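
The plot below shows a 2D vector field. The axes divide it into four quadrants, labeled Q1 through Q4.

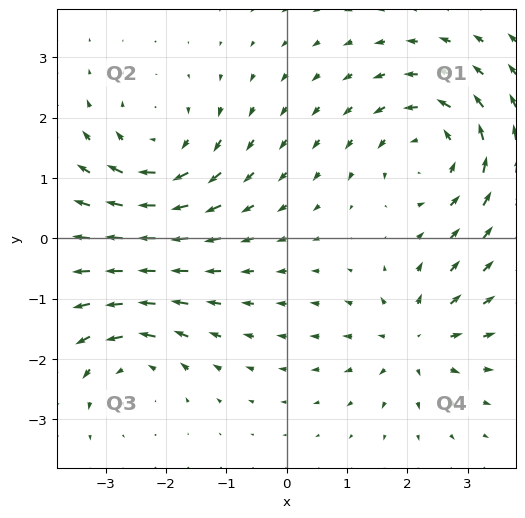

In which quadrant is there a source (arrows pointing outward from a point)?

The source sits at approximately (2.1, -1.7), which lies in quadrant Q4. The divergence there is about +5, positive as expected for a source.

Q4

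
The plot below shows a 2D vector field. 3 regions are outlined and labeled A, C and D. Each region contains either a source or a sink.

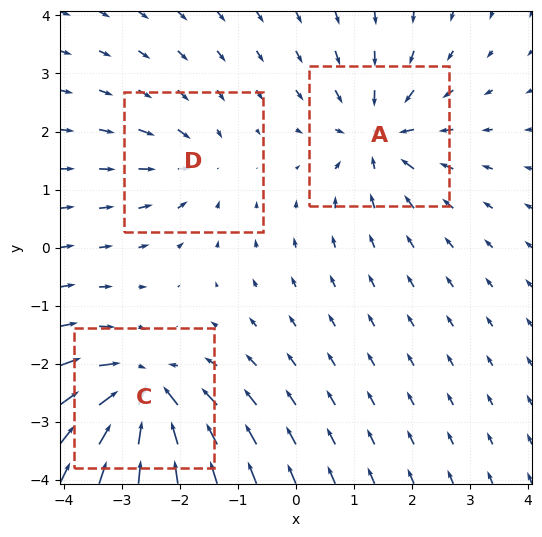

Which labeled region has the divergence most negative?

C

Divergence at each region's feature centre — A: about -4, C: about -5, D: about -2. Region C is most negative.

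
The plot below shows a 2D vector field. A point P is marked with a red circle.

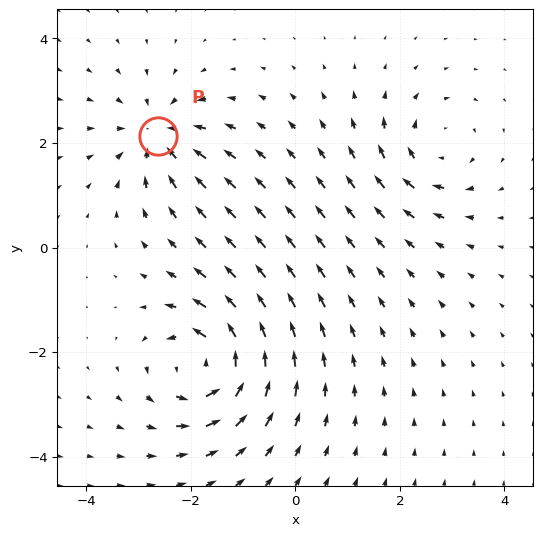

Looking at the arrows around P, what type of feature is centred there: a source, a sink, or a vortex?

At P (-2.6, 2.1) the arrows converge inward. Divergence about -4, curl ≈0 — negative divergence with near-zero curl is a sink.

sink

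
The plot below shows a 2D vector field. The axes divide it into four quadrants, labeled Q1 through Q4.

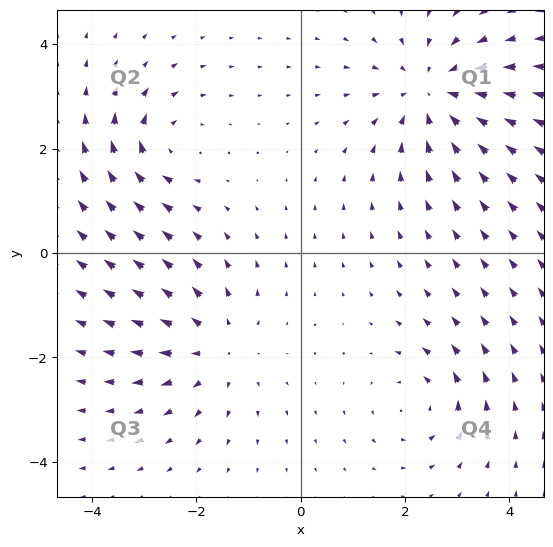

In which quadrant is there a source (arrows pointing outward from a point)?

The source sits at approximately (-1.6, -1.8), which lies in quadrant Q3. The divergence there is about +3, positive as expected for a source.

Q3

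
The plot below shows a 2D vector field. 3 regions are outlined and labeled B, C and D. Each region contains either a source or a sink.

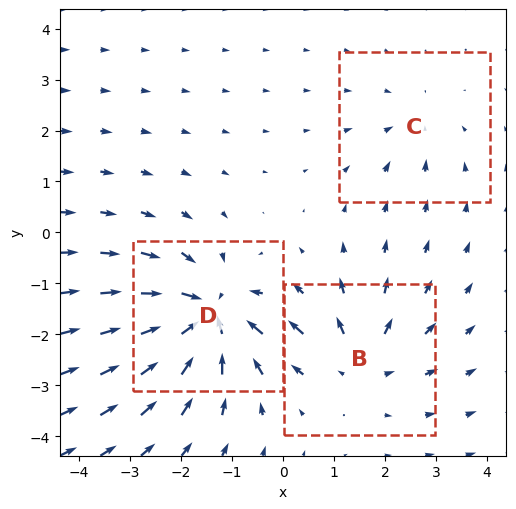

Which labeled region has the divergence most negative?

D

Divergence at each region's feature centre — B: about +3, C: about -2, D: about -5. Region D is most negative.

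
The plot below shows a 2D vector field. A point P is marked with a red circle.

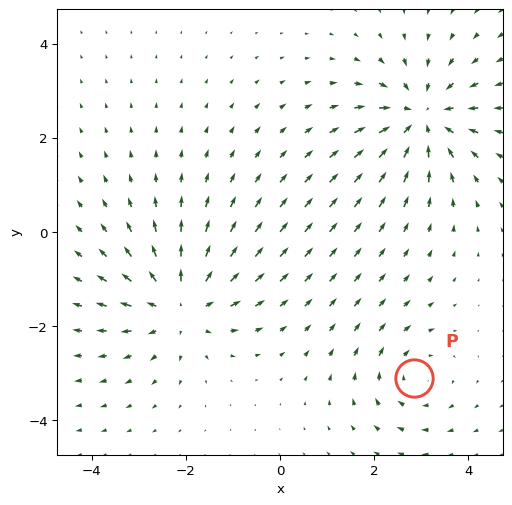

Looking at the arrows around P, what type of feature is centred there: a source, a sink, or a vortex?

vortex

At P (2.9, -3.1) the arrows circulate clockwise. Divergence ≈0, curl about -3 — near-zero divergence with nonzero curl is a vortex.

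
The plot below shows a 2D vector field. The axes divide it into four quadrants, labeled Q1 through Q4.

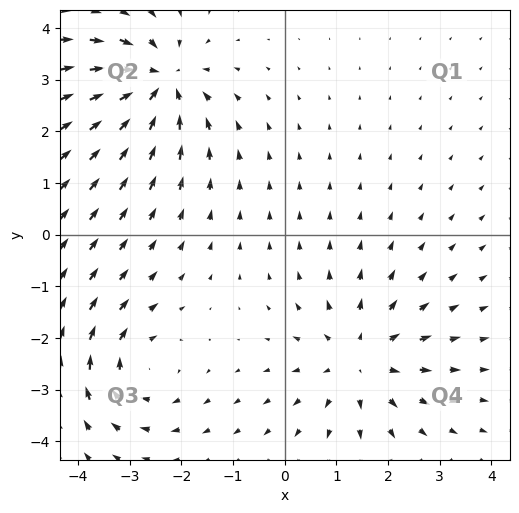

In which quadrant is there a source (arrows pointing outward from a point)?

Q4

The source sits at approximately (1.5, -2.4), which lies in quadrant Q4. The divergence there is about +3, positive as expected for a source.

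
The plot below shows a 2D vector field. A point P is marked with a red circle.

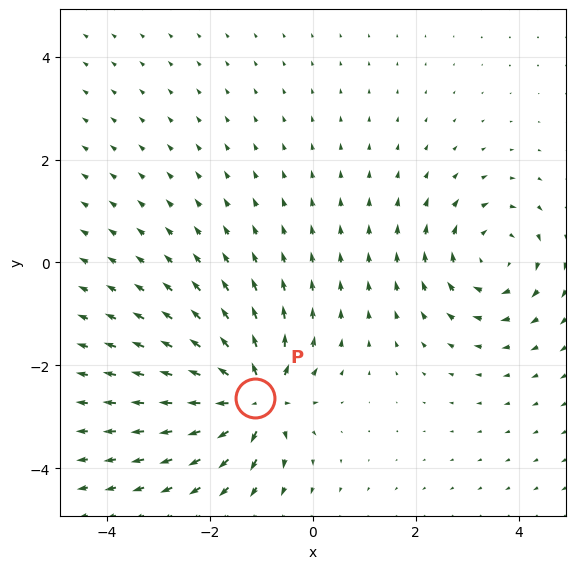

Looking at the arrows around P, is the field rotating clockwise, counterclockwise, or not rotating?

Near P at (-1.1, -2.6) the arrows show no circulation. The curl there is ≈0.

not rotating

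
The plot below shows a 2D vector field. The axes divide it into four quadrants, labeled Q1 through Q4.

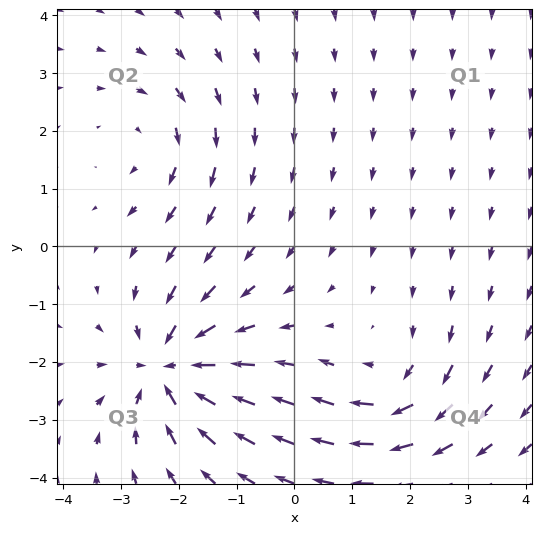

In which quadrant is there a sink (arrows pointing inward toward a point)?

Q3

The sink sits at approximately (-2.2, -2.1), which lies in quadrant Q3. The divergence there is about -6, negative as expected for a sink.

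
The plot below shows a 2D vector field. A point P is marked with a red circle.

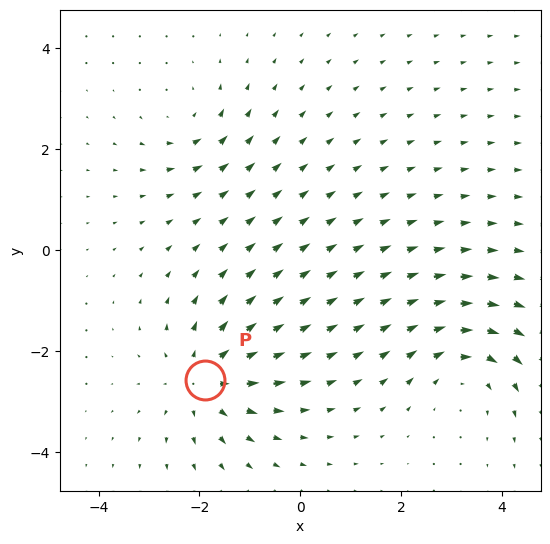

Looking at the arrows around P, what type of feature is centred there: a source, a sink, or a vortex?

At P (-1.9, -2.6) the arrows spread outward. Divergence about +5, curl ≈0 — positive divergence with near-zero curl is a source.

source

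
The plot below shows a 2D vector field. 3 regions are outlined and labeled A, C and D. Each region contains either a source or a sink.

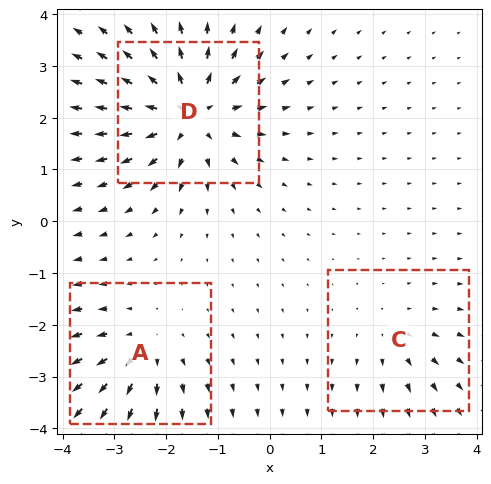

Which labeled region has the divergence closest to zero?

Divergence at each region's feature centre — A: about +3, C: about +2, D: about +6. Region C is closest to zero.

C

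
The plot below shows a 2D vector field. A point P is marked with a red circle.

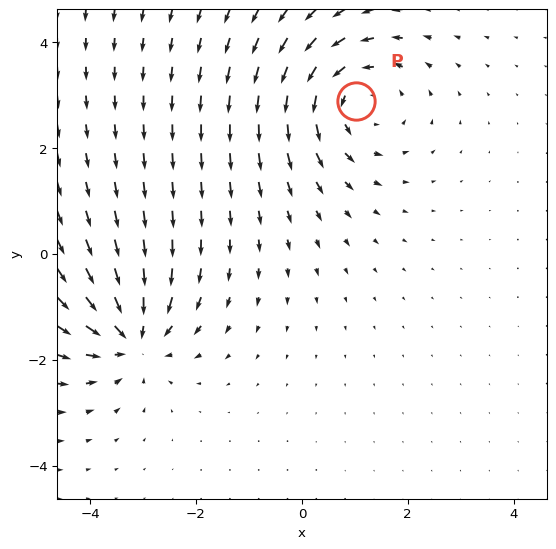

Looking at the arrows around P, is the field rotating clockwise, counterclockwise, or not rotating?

Near P at (1.0, 2.9) the arrows circulate counterclockwise. The curl (z-component) there is about +4; positive curl means counterclockwise rotation.

counterclockwise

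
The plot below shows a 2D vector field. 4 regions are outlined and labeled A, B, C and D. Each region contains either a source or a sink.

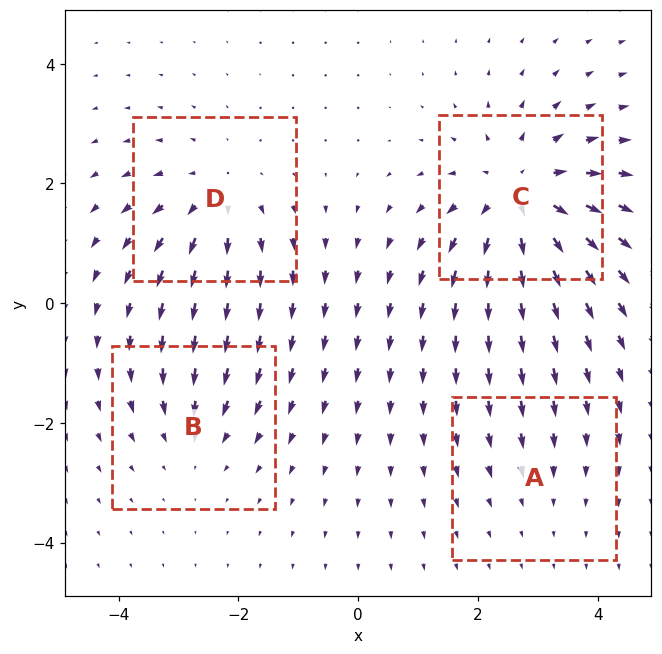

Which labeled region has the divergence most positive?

C

Divergence at each region's feature centre — A: about -2, B: about -3, C: about +7, D: about +4. Region C is most positive.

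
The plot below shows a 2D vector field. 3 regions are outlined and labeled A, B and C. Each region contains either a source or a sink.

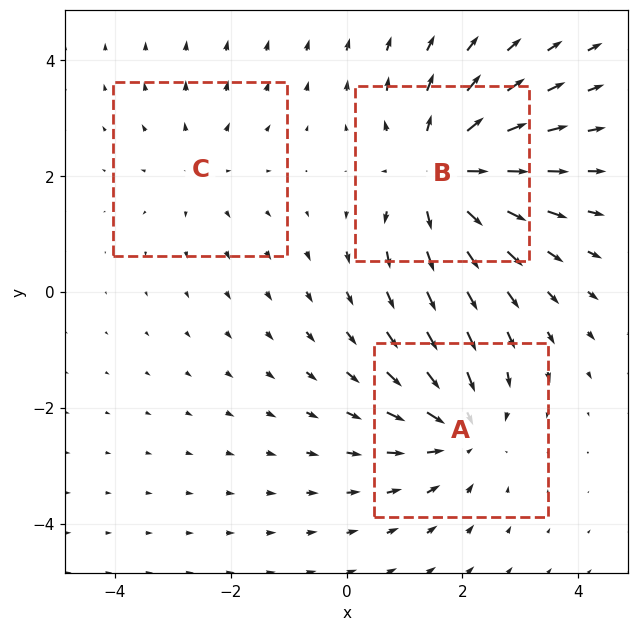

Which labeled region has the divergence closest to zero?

C

Divergence at each region's feature centre — A: about -3, B: about +4, C: about +2. Region C is closest to zero.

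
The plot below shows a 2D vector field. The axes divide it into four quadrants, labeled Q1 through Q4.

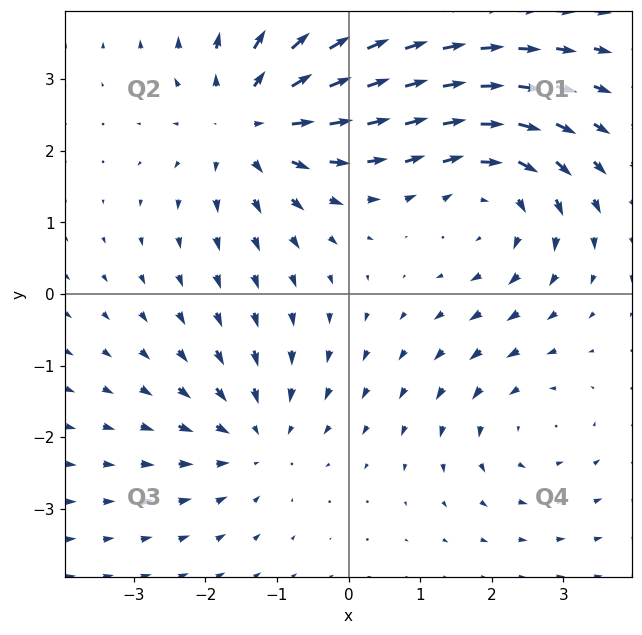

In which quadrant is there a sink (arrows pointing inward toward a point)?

The sink sits at approximately (-1.3, -2.0), which lies in quadrant Q3. The divergence there is about -3, negative as expected for a sink.

Q3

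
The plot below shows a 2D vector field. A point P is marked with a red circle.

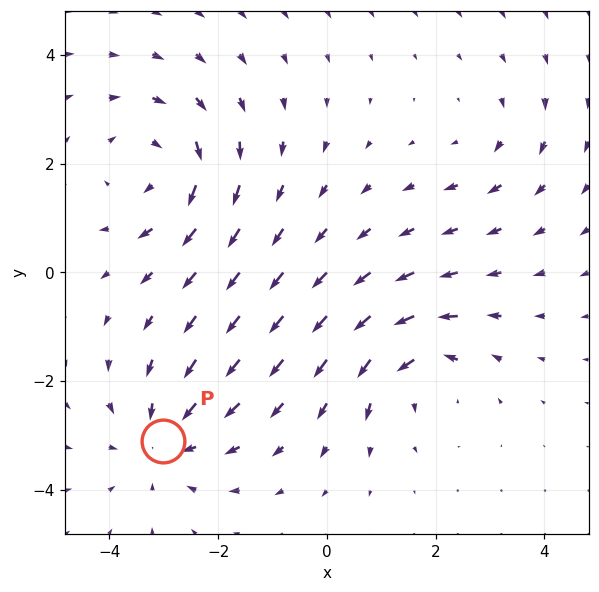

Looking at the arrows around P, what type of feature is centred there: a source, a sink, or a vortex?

sink

At P (-3.0, -3.1) the arrows converge inward. Divergence about -4, curl ≈0 — negative divergence with near-zero curl is a sink.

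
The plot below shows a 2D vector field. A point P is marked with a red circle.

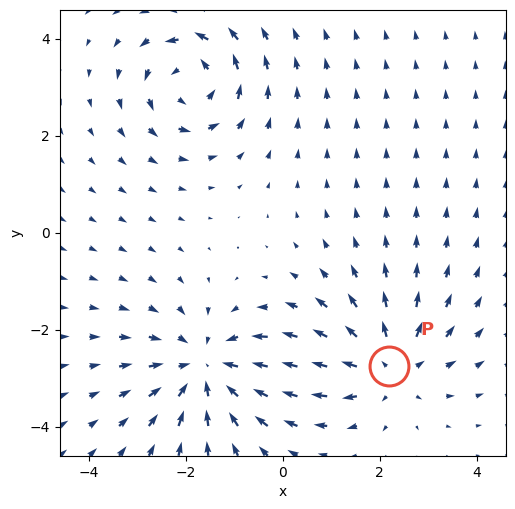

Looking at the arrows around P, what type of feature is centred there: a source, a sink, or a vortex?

At P (2.2, -2.8) the arrows spread outward. Divergence about +4, curl ≈0 — positive divergence with near-zero curl is a source.

source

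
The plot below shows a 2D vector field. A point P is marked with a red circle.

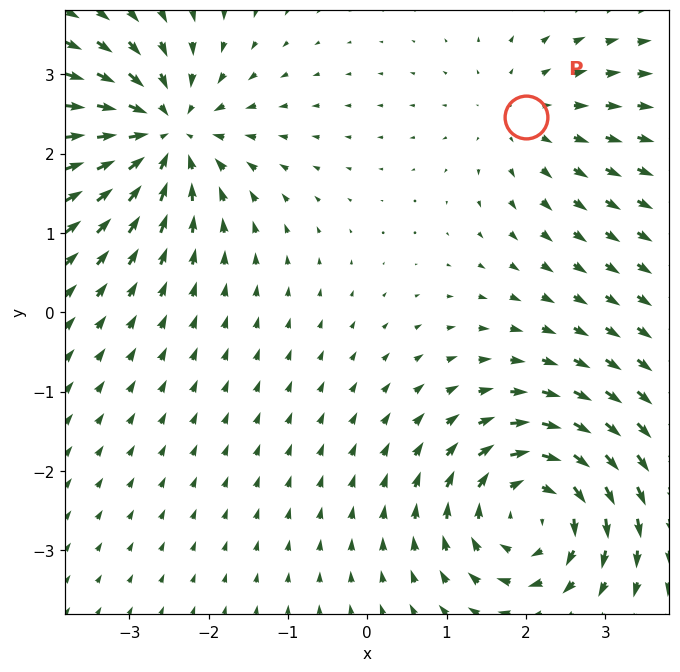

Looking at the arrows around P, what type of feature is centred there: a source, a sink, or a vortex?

At P (2.0, 2.5) the arrows spread outward. Divergence about +2, curl ≈0 — positive divergence with near-zero curl is a source.

source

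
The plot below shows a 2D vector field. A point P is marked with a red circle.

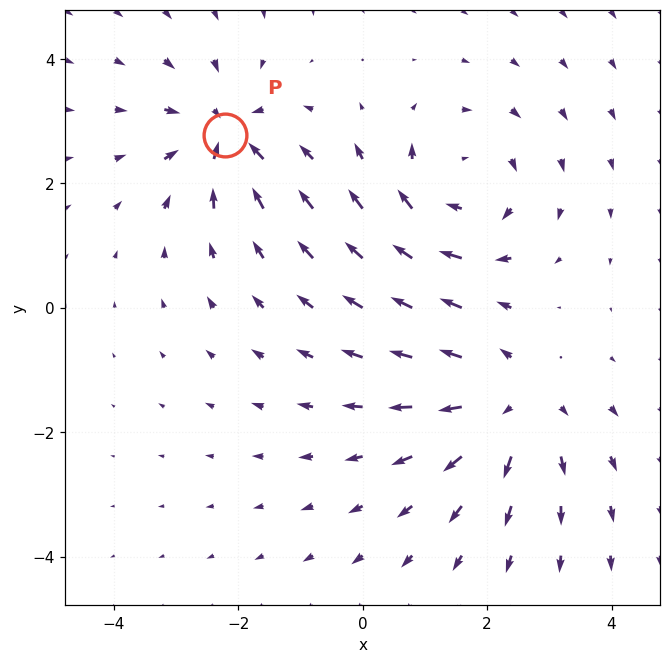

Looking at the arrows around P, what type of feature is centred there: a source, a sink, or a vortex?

At P (-2.2, 2.8) the arrows converge inward. Divergence about -6, curl ≈0 — negative divergence with near-zero curl is a sink.

sink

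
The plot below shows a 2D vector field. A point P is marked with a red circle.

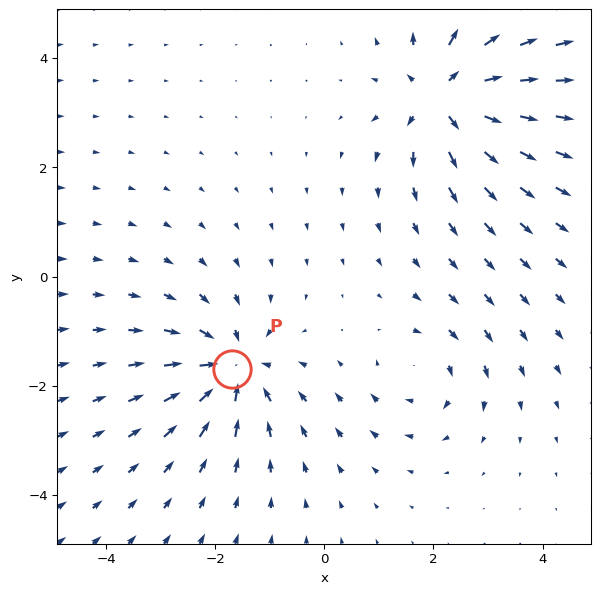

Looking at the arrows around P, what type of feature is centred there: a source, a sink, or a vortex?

sink

At P (-1.7, -1.7) the arrows converge inward. Divergence about -5, curl ≈0 — negative divergence with near-zero curl is a sink.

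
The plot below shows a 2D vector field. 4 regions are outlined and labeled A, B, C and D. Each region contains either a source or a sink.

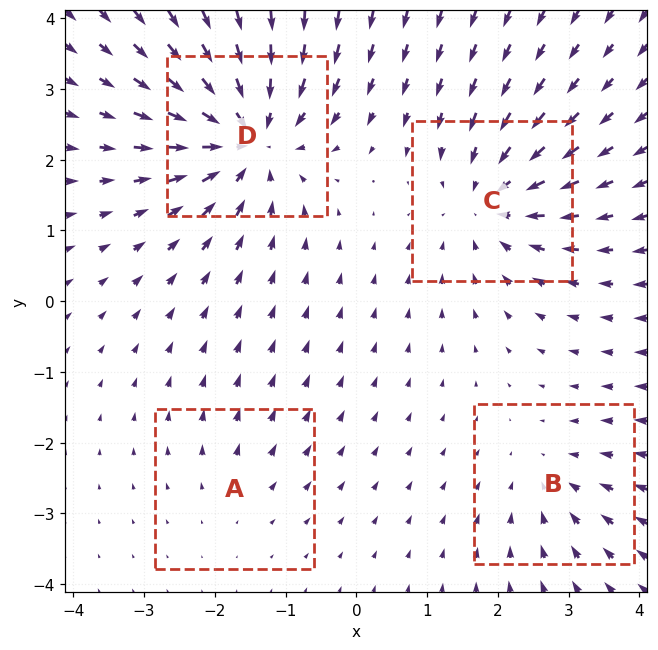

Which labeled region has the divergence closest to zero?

Divergence at each region's feature centre — A: about +2, B: about -3, C: about -6, D: about -8. Region A is closest to zero.

A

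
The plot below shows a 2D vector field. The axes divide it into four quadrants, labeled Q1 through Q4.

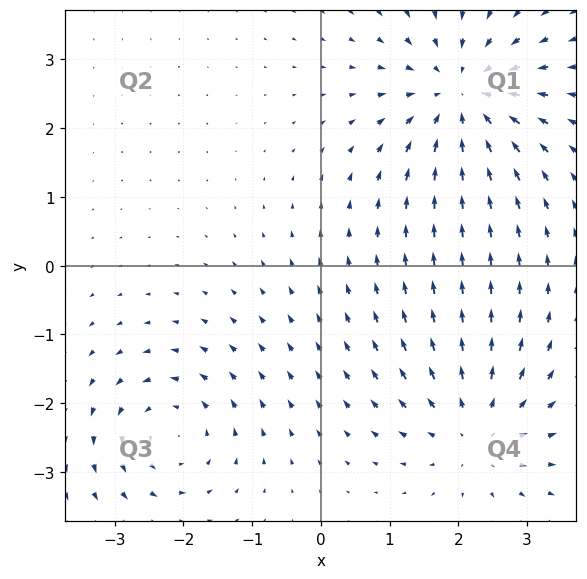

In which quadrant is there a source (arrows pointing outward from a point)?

The source sits at approximately (2.3, -2.4), which lies in quadrant Q4. The divergence there is about +4, positive as expected for a source.

Q4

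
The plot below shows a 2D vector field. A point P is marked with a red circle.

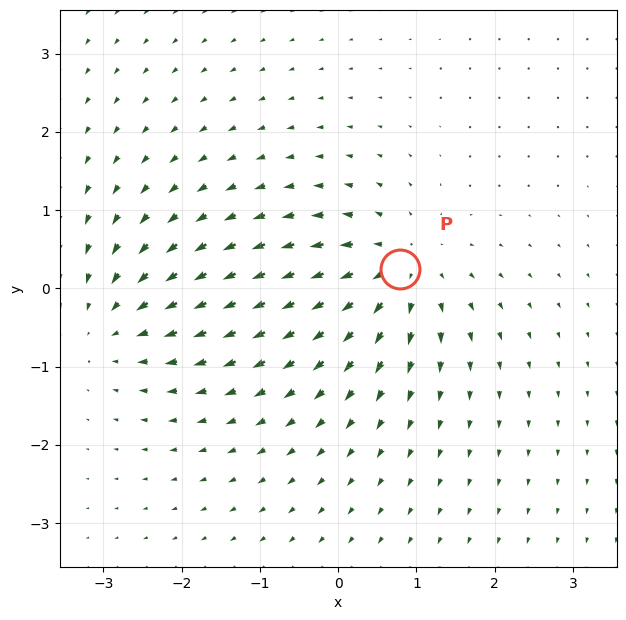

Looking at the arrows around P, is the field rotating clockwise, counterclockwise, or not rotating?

Near P at (0.8, 0.2) the arrows show no circulation. The curl there is ≈0.

not rotating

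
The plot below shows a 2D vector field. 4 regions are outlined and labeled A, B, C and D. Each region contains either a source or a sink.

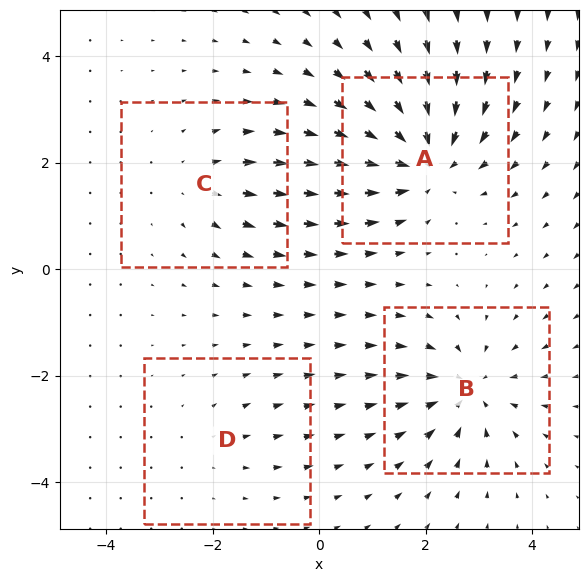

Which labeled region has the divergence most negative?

A

Divergence at each region's feature centre — A: about -7, B: about -5, C: about +3, D: about +2. Region A is most negative.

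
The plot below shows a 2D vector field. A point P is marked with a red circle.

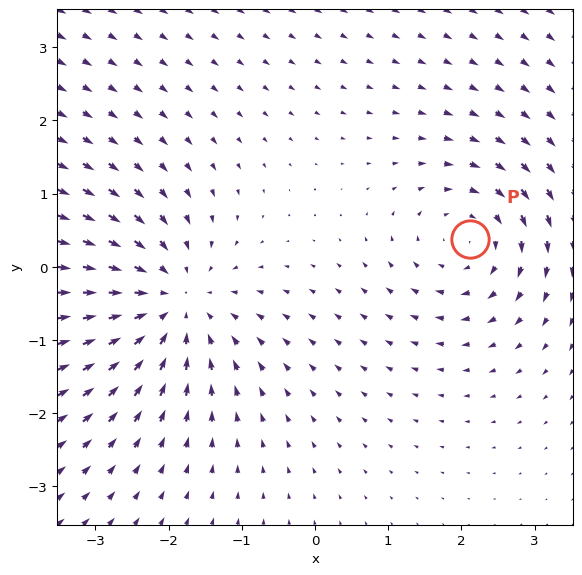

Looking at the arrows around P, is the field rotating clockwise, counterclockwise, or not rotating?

clockwise

Near P at (2.1, 0.4) the arrows circulate clockwise. The curl (z-component) there is about -4; negative curl means clockwise rotation.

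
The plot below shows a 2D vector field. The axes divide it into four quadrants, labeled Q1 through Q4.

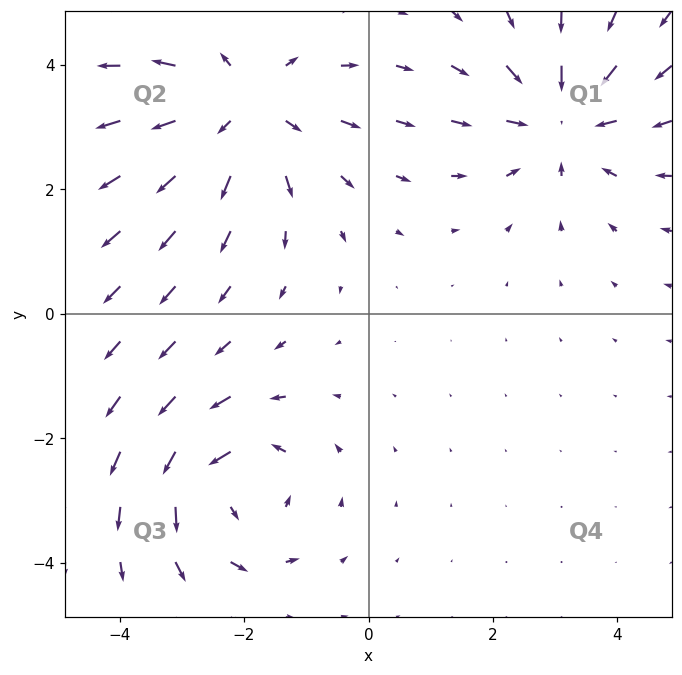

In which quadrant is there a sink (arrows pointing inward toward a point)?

Q1

The sink sits at approximately (3.1, 3.1), which lies in quadrant Q1. The divergence there is about -3, negative as expected for a sink.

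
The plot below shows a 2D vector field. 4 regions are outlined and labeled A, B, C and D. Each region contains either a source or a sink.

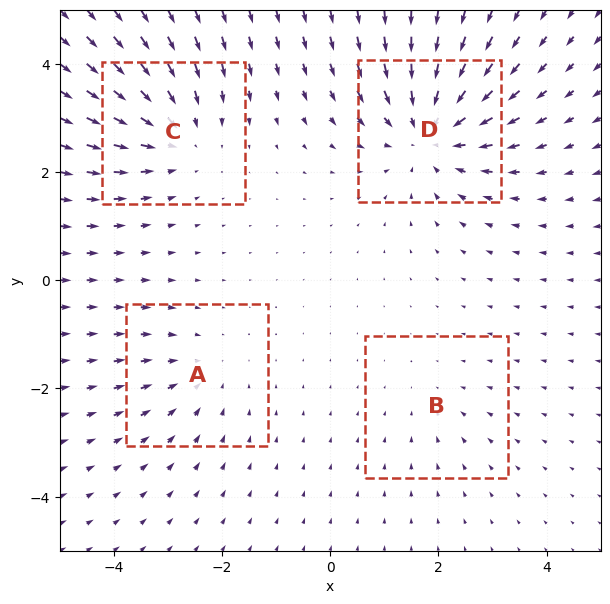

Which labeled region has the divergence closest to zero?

B

Divergence at each region's feature centre — A: about -3, B: about -2, C: about -4, D: about -6. Region B is closest to zero.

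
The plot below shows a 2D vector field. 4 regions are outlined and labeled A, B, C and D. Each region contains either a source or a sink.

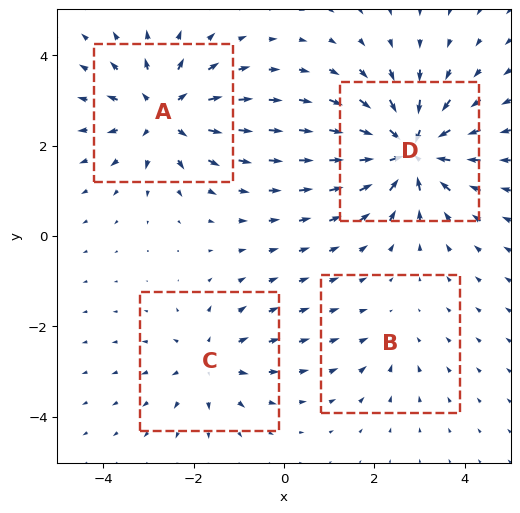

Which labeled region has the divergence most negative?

D

Divergence at each region's feature centre — A: about +6, B: about -2, C: about +4, D: about -7. Region D is most negative.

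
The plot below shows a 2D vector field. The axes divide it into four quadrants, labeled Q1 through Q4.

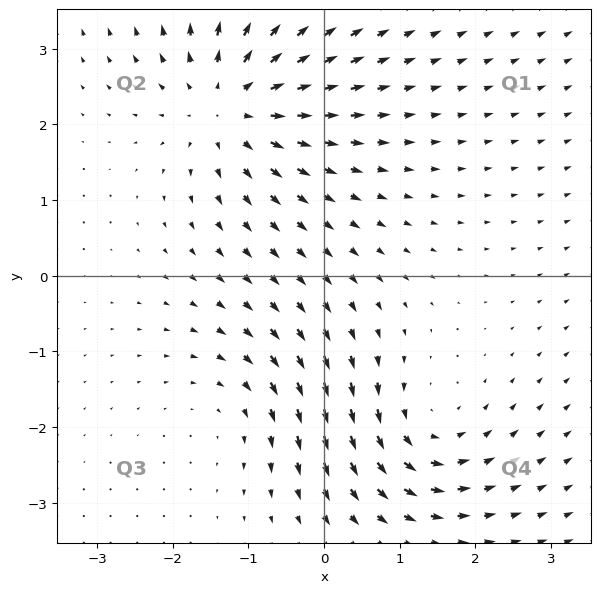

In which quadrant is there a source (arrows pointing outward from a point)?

Q2

The source sits at approximately (-1.2, 2.3), which lies in quadrant Q2. The divergence there is about +5, positive as expected for a source.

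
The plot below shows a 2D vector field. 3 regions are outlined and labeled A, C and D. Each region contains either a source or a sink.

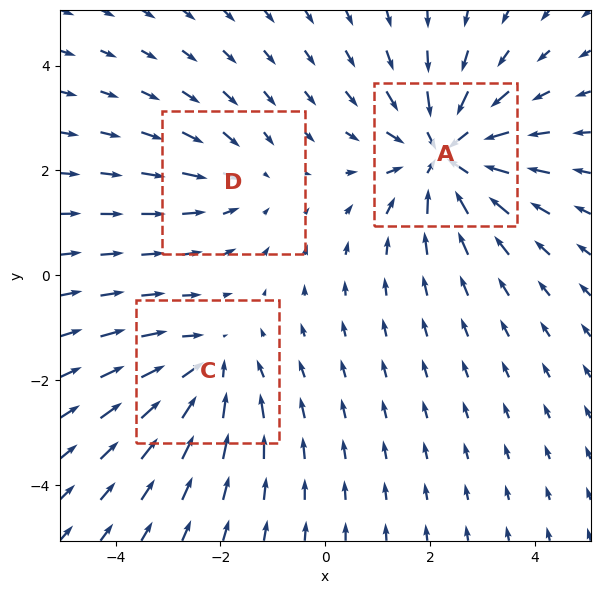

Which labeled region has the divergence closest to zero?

Divergence at each region's feature centre — A: about -4, C: about -3, D: about -2. Region D is closest to zero.

D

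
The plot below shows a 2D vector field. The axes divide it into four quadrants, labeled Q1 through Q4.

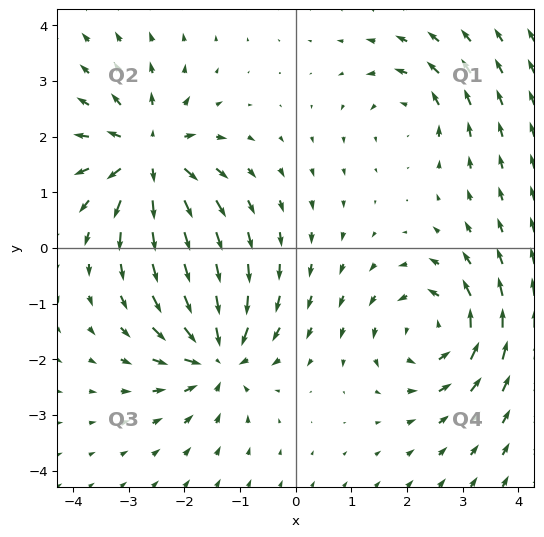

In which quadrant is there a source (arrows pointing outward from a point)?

The source sits at approximately (-2.6, 1.7), which lies in quadrant Q2. The divergence there is about +6, positive as expected for a source.

Q2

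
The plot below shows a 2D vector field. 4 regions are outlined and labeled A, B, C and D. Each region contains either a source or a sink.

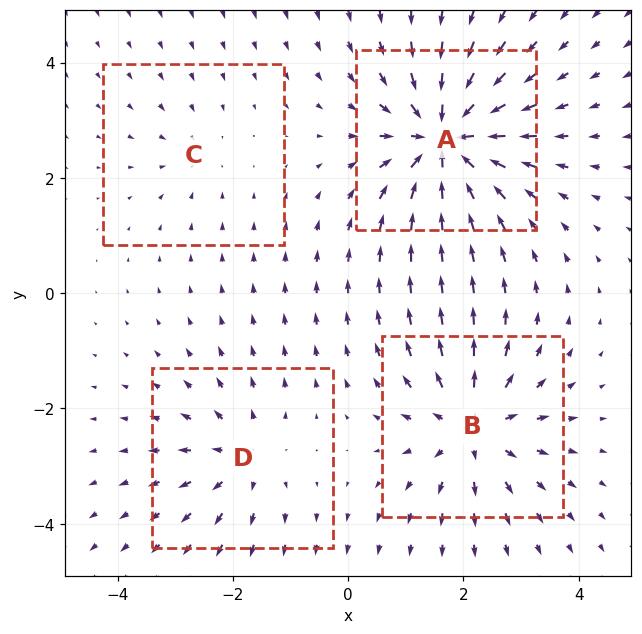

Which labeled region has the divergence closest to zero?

Divergence at each region's feature centre — A: about -8, B: about +6, C: about -2, D: about +4. Region C is closest to zero.

C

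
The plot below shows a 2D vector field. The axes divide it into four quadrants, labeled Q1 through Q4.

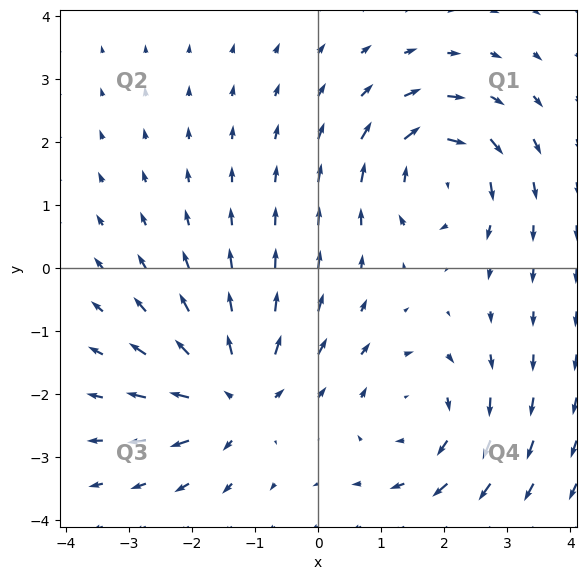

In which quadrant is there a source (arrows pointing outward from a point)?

The source sits at approximately (-1.3, -2.0), which lies in quadrant Q3. The divergence there is about +6, positive as expected for a source.

Q3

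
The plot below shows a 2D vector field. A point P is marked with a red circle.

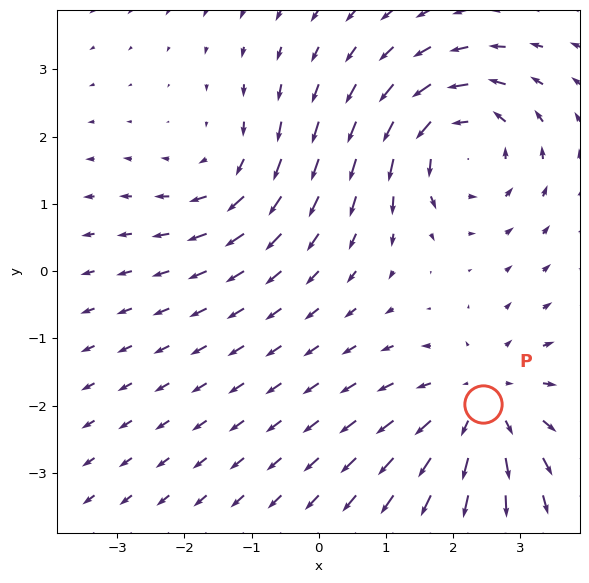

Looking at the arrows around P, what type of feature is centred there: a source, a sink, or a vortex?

source

At P (2.4, -2.0) the arrows spread outward. Divergence about +3, curl ≈0 — positive divergence with near-zero curl is a source.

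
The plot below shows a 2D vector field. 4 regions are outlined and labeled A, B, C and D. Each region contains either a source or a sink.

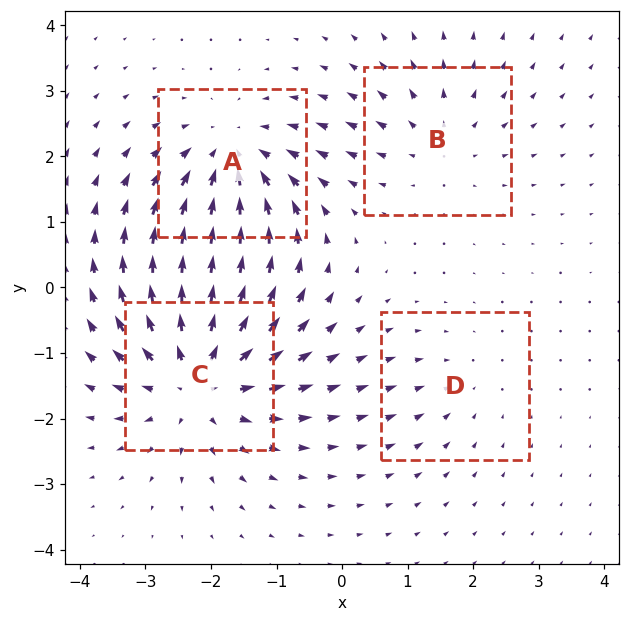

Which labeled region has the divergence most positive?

C

Divergence at each region's feature centre — A: about -5, B: about +3, C: about +6, D: about -2. Region C is most positive.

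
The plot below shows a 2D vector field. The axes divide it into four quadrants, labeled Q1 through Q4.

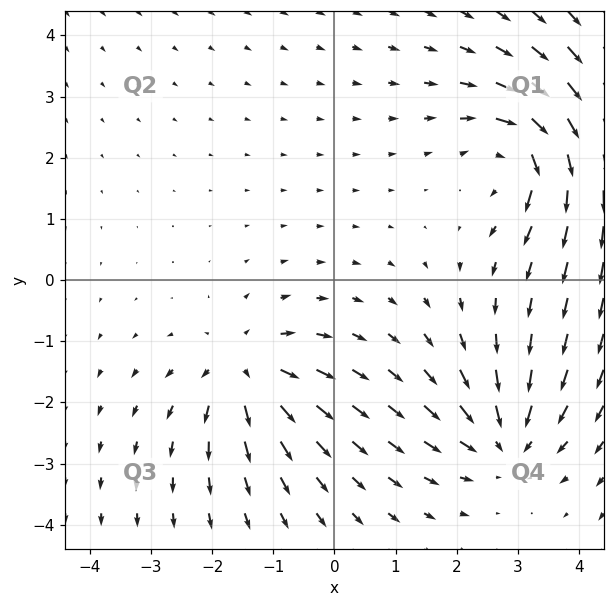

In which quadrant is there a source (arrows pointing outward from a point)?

The source sits at approximately (-1.5, -1.5), which lies in quadrant Q3. The divergence there is about +3, positive as expected for a source.

Q3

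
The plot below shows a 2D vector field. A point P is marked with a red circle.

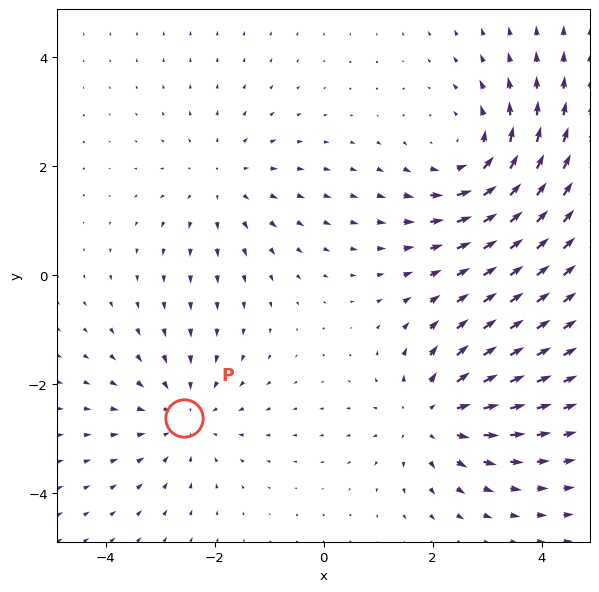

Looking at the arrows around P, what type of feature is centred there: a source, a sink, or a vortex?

sink

At P (-2.6, -2.6) the arrows converge inward. Divergence about -3, curl ≈0 — negative divergence with near-zero curl is a sink.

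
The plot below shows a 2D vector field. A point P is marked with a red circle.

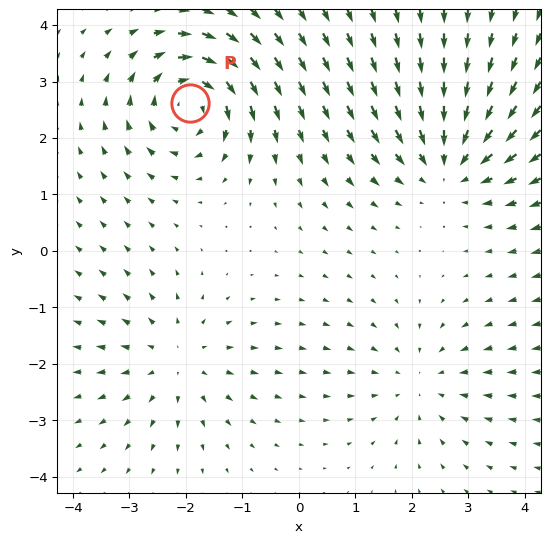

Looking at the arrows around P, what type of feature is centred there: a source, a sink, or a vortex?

vortex

At P (-1.9, 2.6) the arrows circulate clockwise. Divergence ≈0, curl about -6 — near-zero divergence with nonzero curl is a vortex.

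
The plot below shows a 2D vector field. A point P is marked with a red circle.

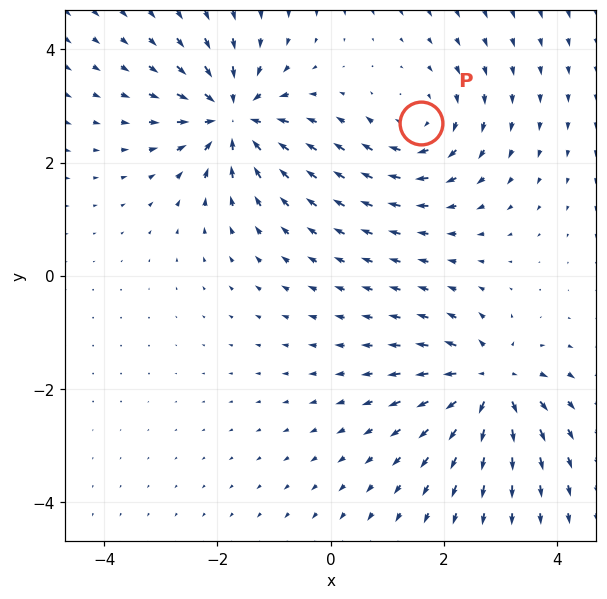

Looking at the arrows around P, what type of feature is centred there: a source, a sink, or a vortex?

vortex

At P (1.6, 2.7) the arrows circulate clockwise. Divergence ≈0, curl about -3 — near-zero divergence with nonzero curl is a vortex.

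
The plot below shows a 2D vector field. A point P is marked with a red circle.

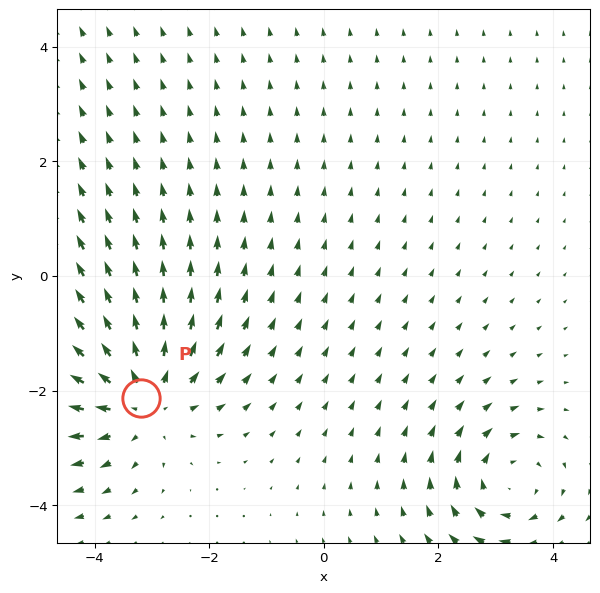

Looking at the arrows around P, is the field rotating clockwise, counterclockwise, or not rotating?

Near P at (-3.2, -2.1) the arrows show no circulation. The curl there is ≈0.

not rotating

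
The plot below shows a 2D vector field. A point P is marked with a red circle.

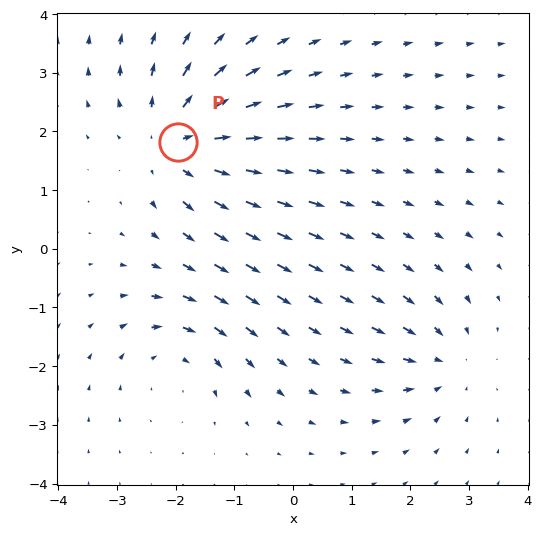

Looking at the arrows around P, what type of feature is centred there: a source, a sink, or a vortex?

At P (-2.0, 1.8) the arrows spread outward. Divergence about +5, curl ≈0 — positive divergence with near-zero curl is a source.

source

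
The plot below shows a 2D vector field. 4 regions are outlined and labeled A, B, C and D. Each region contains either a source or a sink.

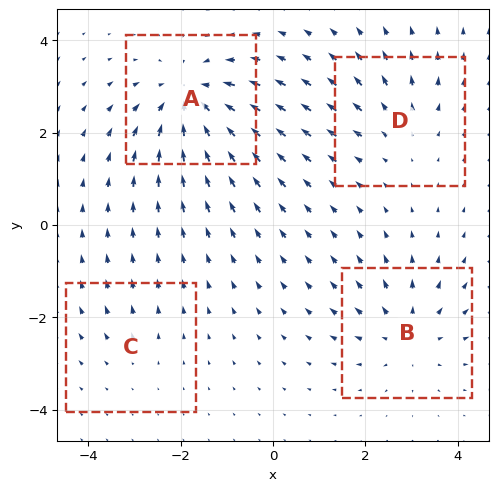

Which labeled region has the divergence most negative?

A

Divergence at each region's feature centre — A: about -6, B: about +4, C: about +2, D: about +3. Region A is most negative.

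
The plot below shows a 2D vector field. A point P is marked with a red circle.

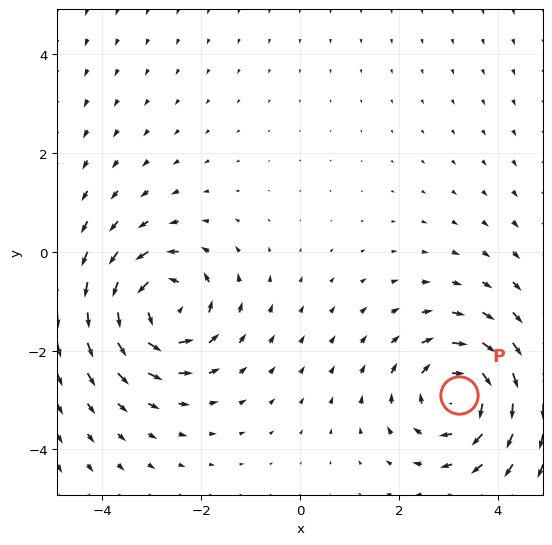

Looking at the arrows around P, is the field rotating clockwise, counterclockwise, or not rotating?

clockwise

Near P at (3.2, -2.9) the arrows circulate clockwise. The curl (z-component) there is about -3; negative curl means clockwise rotation.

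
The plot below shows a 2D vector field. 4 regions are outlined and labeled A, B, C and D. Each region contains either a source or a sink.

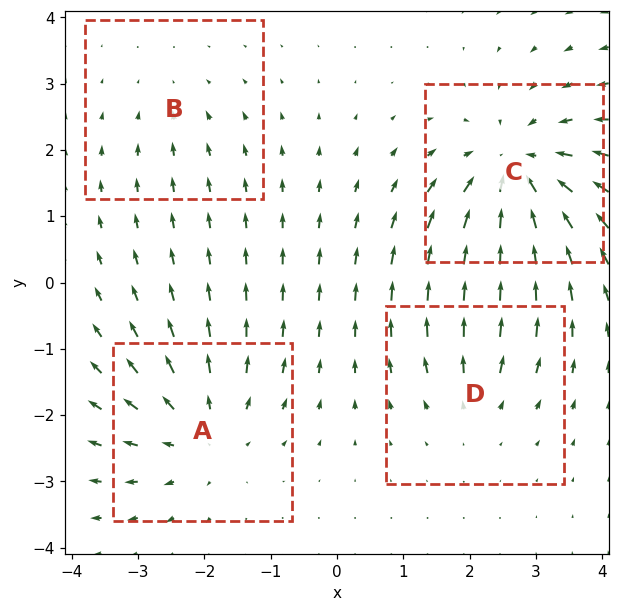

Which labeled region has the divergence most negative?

C

Divergence at each region's feature centre — A: about +4, B: about -2, C: about -6, D: about +3. Region C is most negative.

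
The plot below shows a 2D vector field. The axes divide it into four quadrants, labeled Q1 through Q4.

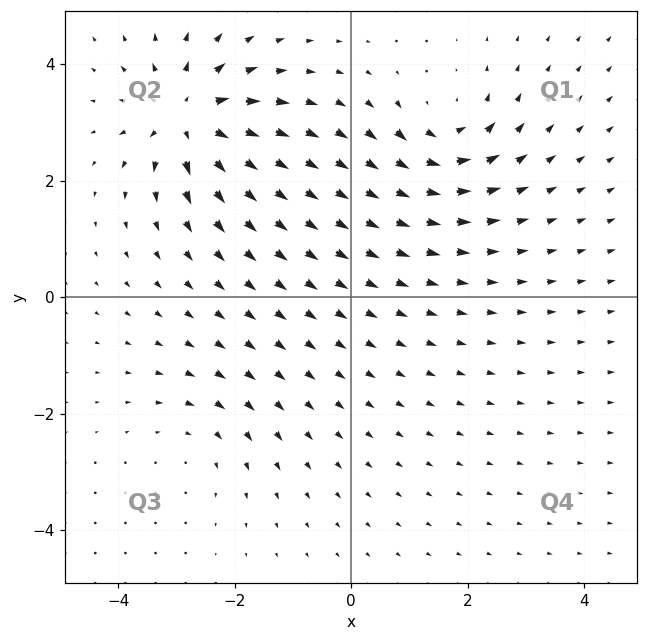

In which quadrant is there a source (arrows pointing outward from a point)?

The source sits at approximately (-2.8, 3.1), which lies in quadrant Q2. The divergence there is about +6, positive as expected for a source.

Q2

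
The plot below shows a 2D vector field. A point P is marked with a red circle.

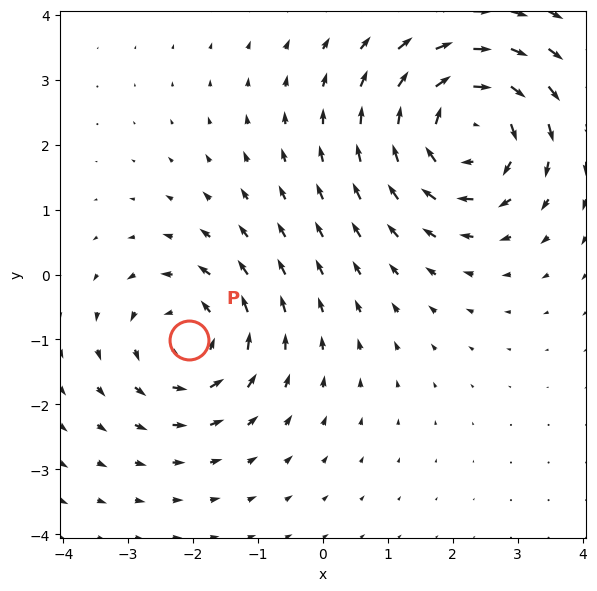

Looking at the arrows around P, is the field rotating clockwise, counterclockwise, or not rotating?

Near P at (-2.1, -1.0) the arrows circulate counterclockwise. The curl (z-component) there is about +4; positive curl means counterclockwise rotation.

counterclockwise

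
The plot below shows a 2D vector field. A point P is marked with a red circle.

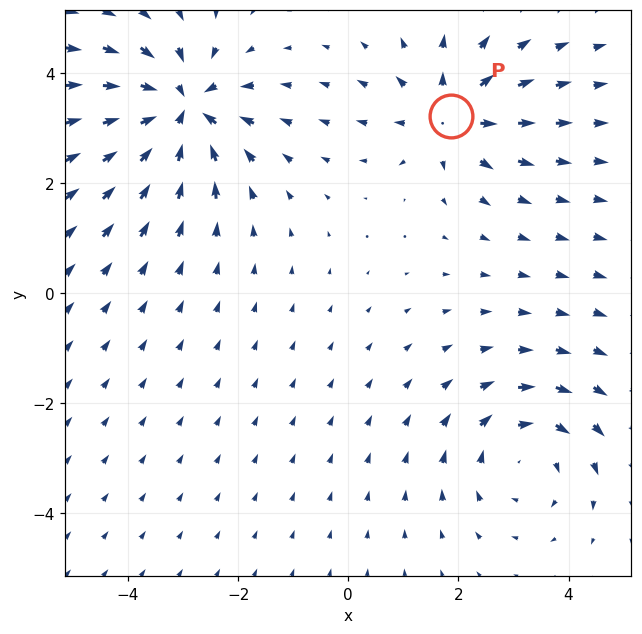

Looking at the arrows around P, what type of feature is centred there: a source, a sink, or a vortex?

source

At P (1.9, 3.2) the arrows spread outward. Divergence about +3, curl ≈0 — positive divergence with near-zero curl is a source.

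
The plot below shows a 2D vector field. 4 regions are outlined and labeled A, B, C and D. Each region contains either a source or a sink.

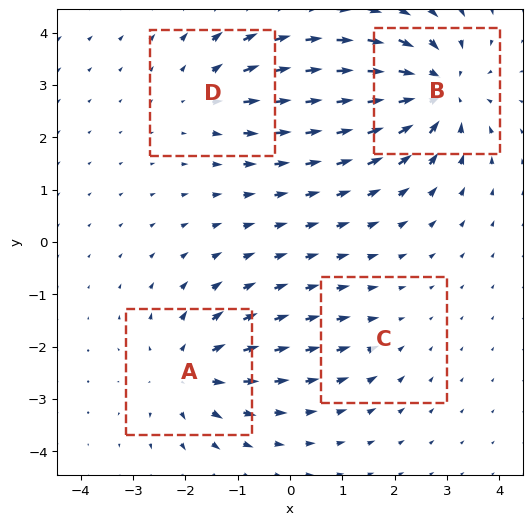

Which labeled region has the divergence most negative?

B

Divergence at each region's feature centre — A: about +5, B: about -7, C: about -2, D: about +4. Region B is most negative.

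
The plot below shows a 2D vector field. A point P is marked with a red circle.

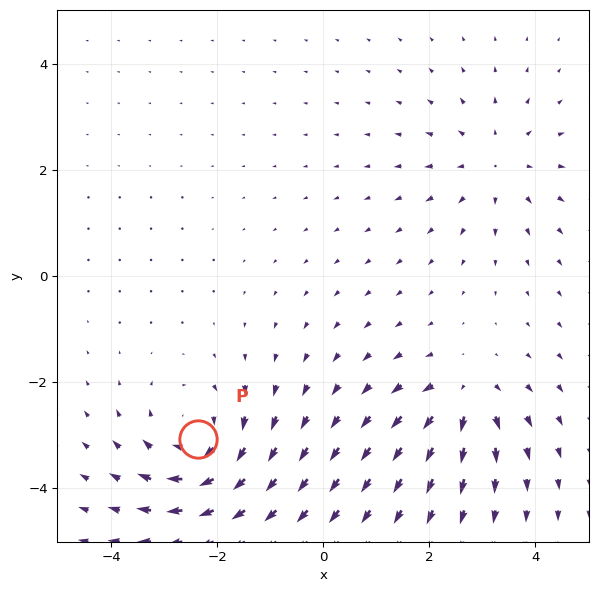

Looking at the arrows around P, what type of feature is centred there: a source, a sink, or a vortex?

vortex

At P (-2.4, -3.1) the arrows circulate clockwise. Divergence ≈0, curl about -5 — near-zero divergence with nonzero curl is a vortex.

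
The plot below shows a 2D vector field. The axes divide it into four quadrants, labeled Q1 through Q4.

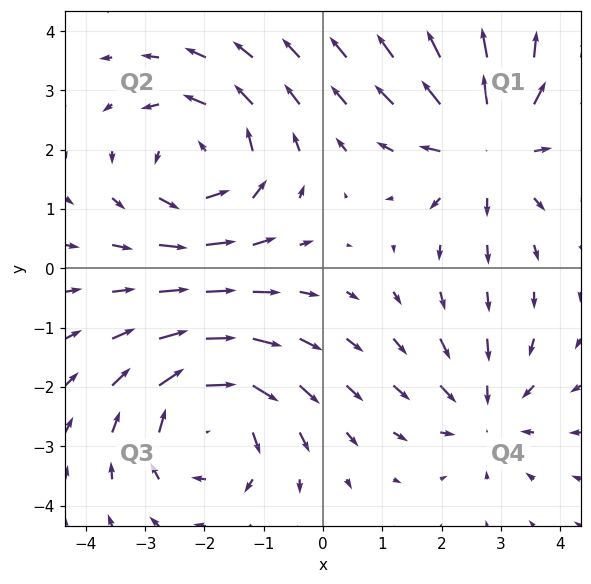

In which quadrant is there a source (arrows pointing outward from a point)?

The source sits at approximately (2.8, 2.1), which lies in quadrant Q1. The divergence there is about +4, positive as expected for a source.

Q1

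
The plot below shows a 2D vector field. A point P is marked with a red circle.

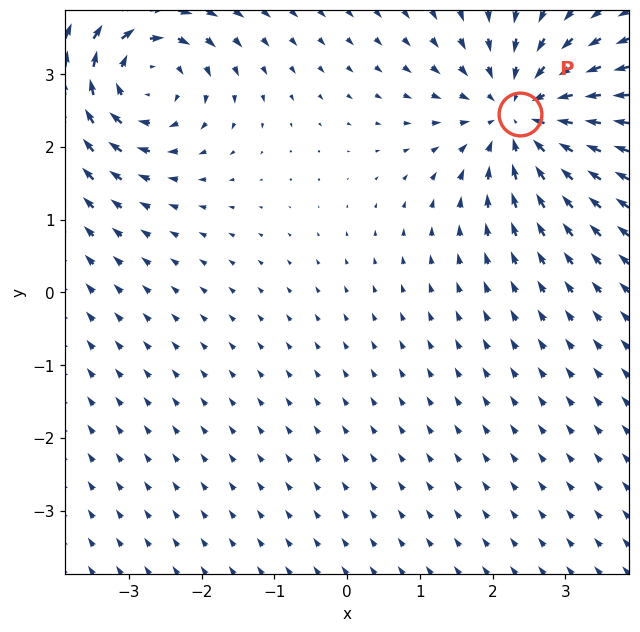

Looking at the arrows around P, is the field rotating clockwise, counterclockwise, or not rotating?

Near P at (2.4, 2.5) the arrows show no circulation. The curl there is ≈0.

not rotating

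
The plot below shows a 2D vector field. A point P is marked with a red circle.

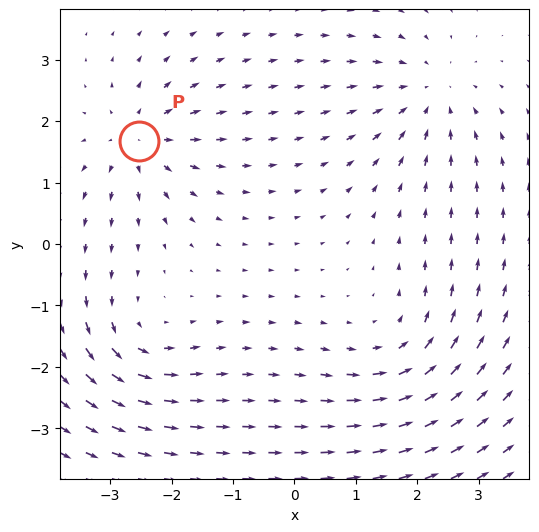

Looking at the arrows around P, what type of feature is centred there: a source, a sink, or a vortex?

At P (-2.5, 1.7) the arrows spread outward. Divergence about +5, curl ≈0 — positive divergence with near-zero curl is a source.

source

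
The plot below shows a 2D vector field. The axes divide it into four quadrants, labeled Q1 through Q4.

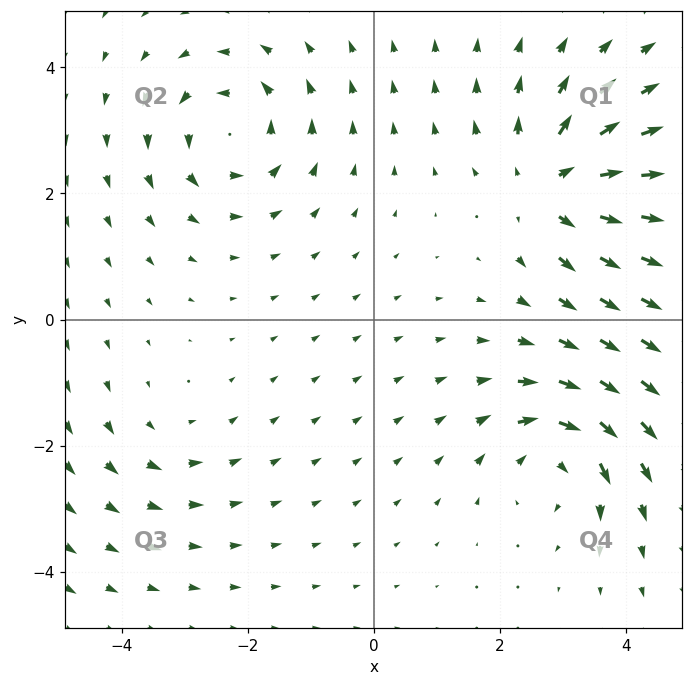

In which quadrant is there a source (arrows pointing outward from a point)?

Q1

The source sits at approximately (2.8, 2.1), which lies in quadrant Q1. The divergence there is about +5, positive as expected for a source.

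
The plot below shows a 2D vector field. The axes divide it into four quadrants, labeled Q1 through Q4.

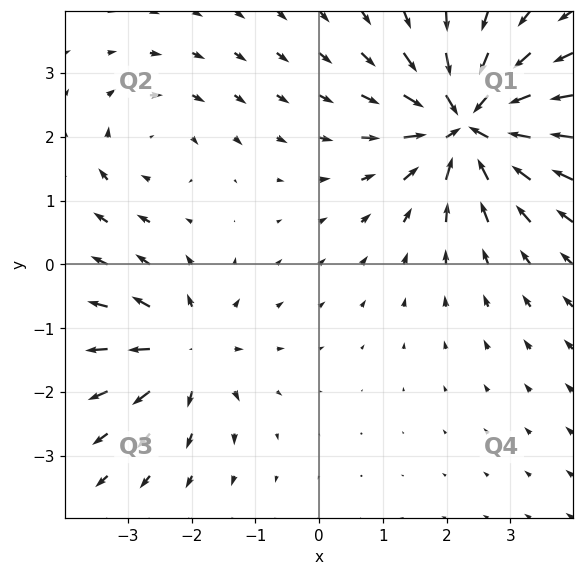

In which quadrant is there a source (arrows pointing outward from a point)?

Q3

The source sits at approximately (-2.1, -1.4), which lies in quadrant Q3. The divergence there is about +4, positive as expected for a source.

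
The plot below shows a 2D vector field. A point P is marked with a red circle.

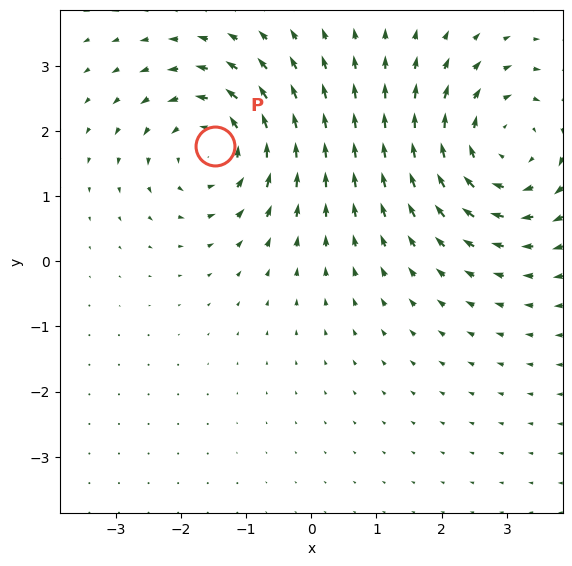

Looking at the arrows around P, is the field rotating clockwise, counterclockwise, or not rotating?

Near P at (-1.5, 1.8) the arrows circulate counterclockwise. The curl (z-component) there is about +4; positive curl means counterclockwise rotation.

counterclockwise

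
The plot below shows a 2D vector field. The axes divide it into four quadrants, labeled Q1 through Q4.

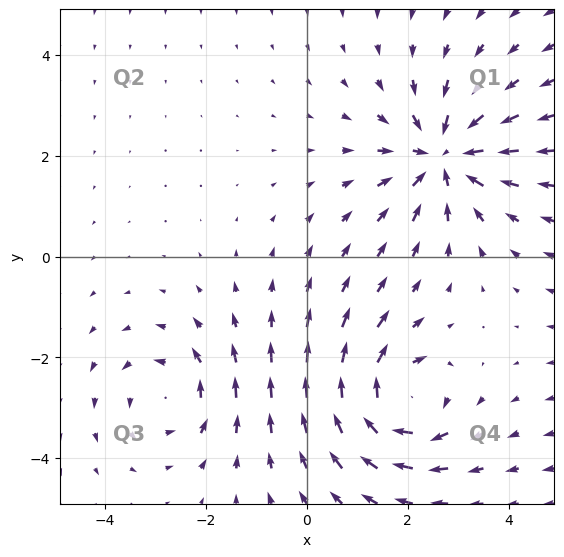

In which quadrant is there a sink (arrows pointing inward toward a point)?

The sink sits at approximately (2.7, 2.0), which lies in quadrant Q1. The divergence there is about -5, negative as expected for a sink.

Q1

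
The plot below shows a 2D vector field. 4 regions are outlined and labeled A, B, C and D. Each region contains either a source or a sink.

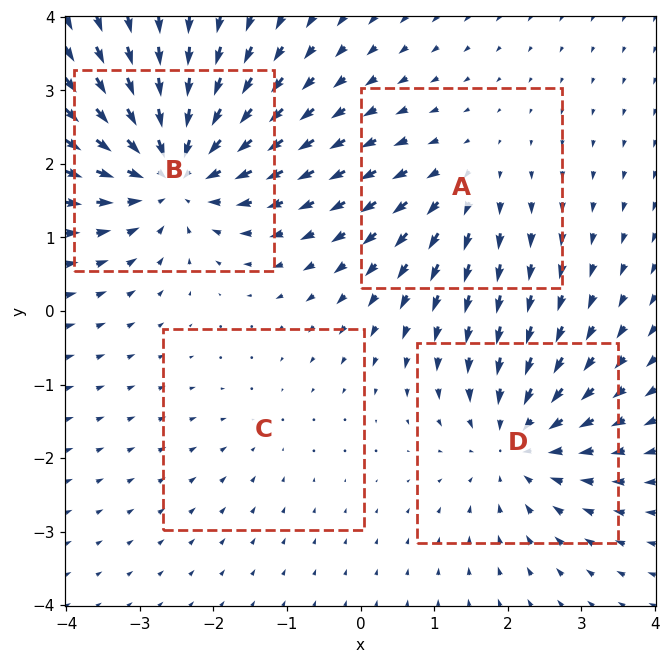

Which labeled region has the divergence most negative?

Divergence at each region's feature centre — A: about +3, B: about -7, C: about -2, D: about -5. Region B is most negative.

B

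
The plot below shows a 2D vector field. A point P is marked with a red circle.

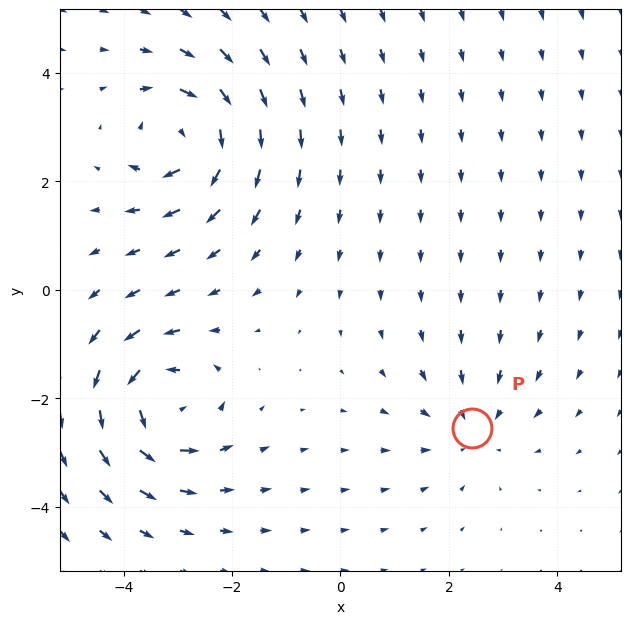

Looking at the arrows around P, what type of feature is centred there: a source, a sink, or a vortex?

At P (2.4, -2.6) the arrows converge inward. Divergence about -2, curl ≈0 — negative divergence with near-zero curl is a sink.

sink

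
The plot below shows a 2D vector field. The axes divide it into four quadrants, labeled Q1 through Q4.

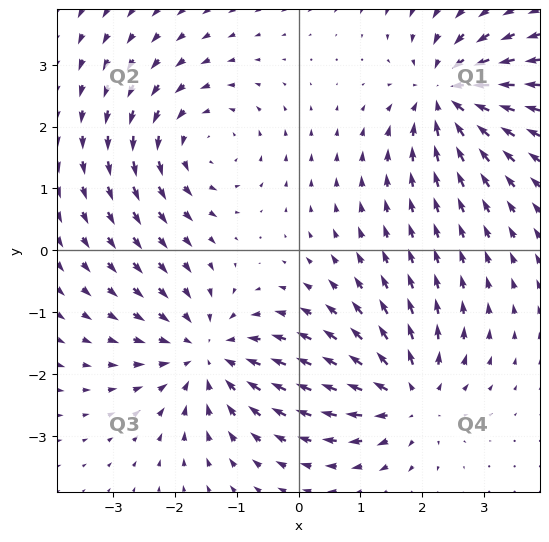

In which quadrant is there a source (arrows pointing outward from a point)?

Q4

The source sits at approximately (1.8, -2.4), which lies in quadrant Q4. The divergence there is about +5, positive as expected for a source.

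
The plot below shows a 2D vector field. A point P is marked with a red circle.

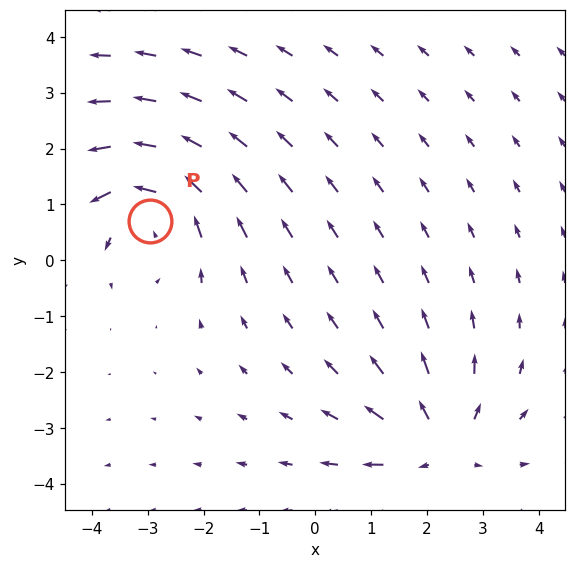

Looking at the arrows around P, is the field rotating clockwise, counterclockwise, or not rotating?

Near P at (-3.0, 0.7) the arrows circulate counterclockwise. The curl (z-component) there is about +5; positive curl means counterclockwise rotation.

counterclockwise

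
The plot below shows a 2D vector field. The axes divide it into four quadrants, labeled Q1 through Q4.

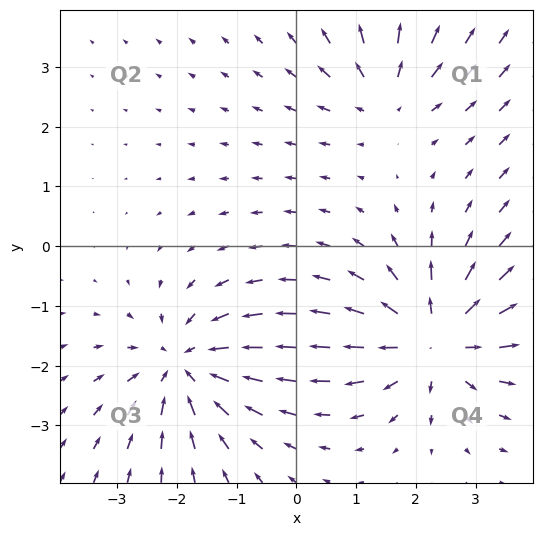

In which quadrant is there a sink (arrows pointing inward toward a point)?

The sink sits at approximately (-1.9, -2.0), which lies in quadrant Q3. The divergence there is about -5, negative as expected for a sink.

Q3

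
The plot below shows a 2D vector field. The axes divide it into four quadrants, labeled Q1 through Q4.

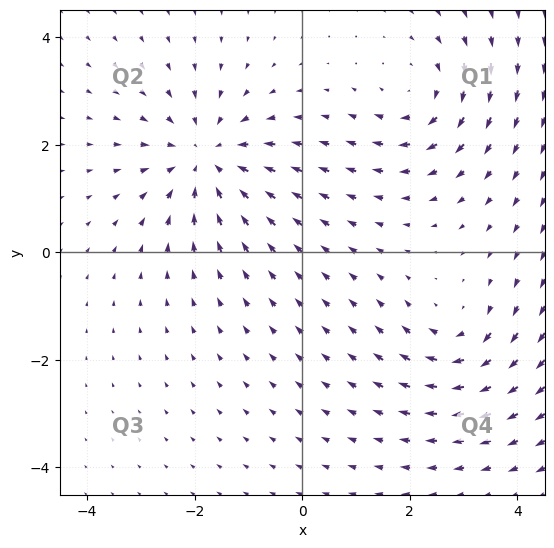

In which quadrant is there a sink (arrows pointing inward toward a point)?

Q2

The sink sits at approximately (-1.8, 1.7), which lies in quadrant Q2. The divergence there is about -4, negative as expected for a sink.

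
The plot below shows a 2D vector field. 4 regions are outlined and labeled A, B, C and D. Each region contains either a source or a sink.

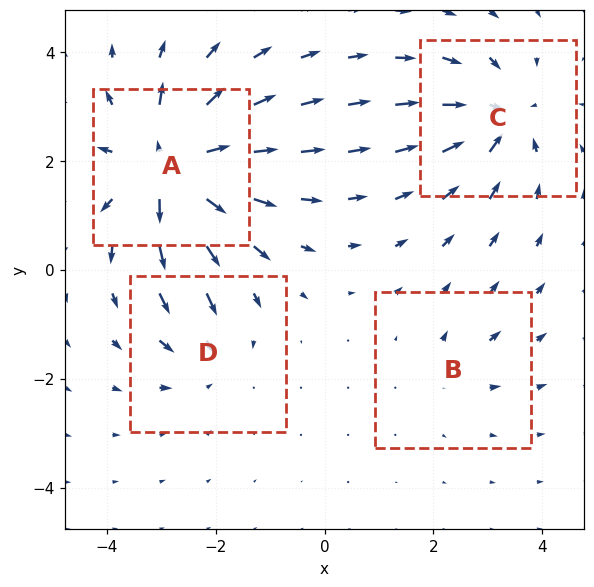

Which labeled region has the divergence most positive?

Divergence at each region's feature centre — A: about +8, B: about +2, C: about -5, D: about -4. Region A is most positive.

A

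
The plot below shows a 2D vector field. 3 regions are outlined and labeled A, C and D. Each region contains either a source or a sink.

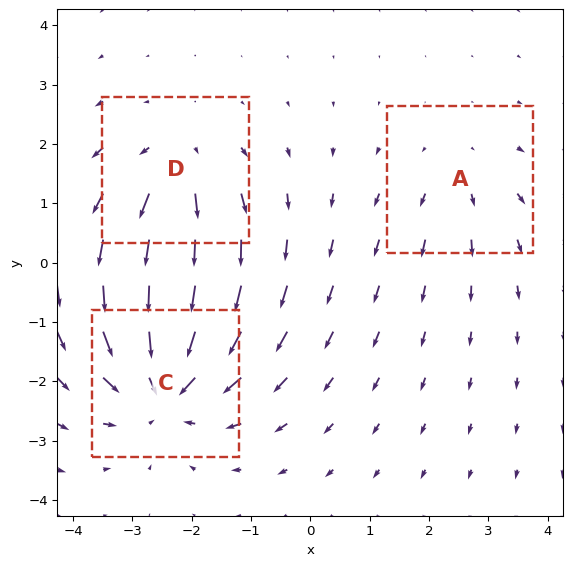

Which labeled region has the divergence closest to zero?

Divergence at each region's feature centre — A: about +2, C: about -4, D: about +3. Region A is closest to zero.

A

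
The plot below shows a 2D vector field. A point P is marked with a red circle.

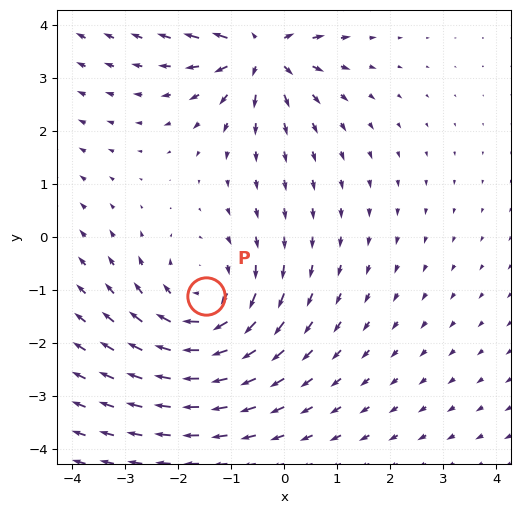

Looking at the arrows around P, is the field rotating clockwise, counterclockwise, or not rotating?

clockwise

Near P at (-1.5, -1.1) the arrows circulate clockwise. The curl (z-component) there is about -4; negative curl means clockwise rotation.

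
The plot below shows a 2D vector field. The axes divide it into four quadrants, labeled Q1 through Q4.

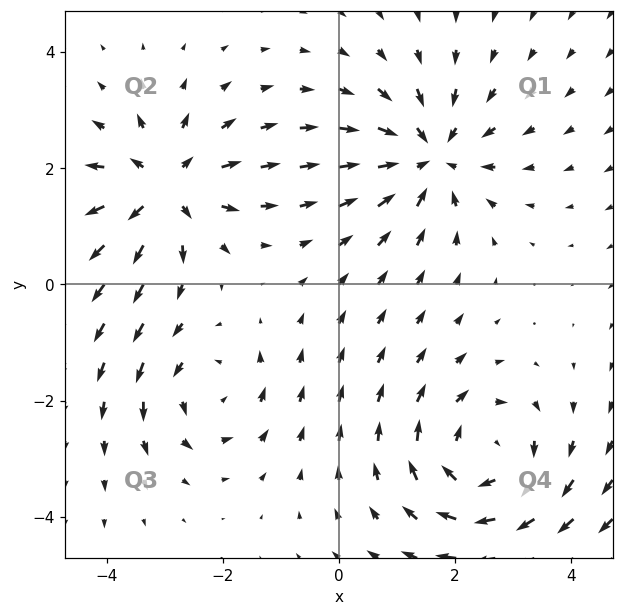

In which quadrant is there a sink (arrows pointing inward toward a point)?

Q1

The sink sits at approximately (1.6, 2.2), which lies in quadrant Q1. The divergence there is about -4, negative as expected for a sink.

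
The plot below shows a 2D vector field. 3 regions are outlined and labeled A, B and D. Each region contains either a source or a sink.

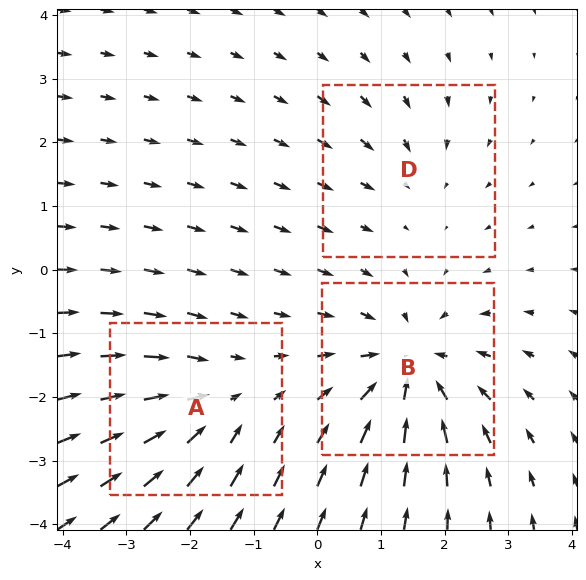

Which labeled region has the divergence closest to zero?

Divergence at each region's feature centre — A: about -3, B: about -5, D: about -2. Region D is closest to zero.

D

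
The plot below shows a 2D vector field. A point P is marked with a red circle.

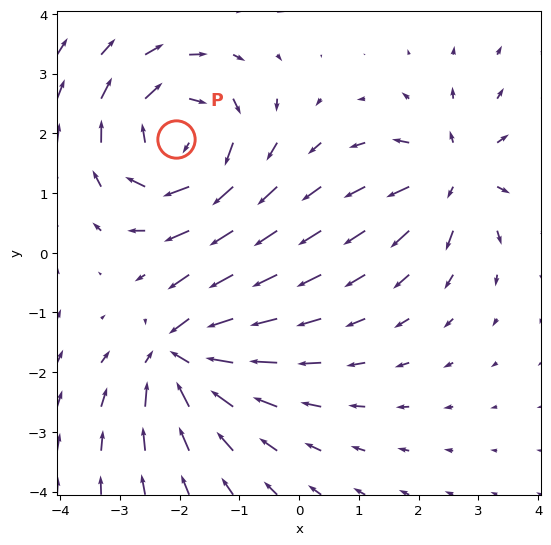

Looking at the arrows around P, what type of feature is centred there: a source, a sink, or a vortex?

At P (-2.1, 1.9) the arrows circulate clockwise. Divergence ≈0, curl about -5 — near-zero divergence with nonzero curl is a vortex.

vortex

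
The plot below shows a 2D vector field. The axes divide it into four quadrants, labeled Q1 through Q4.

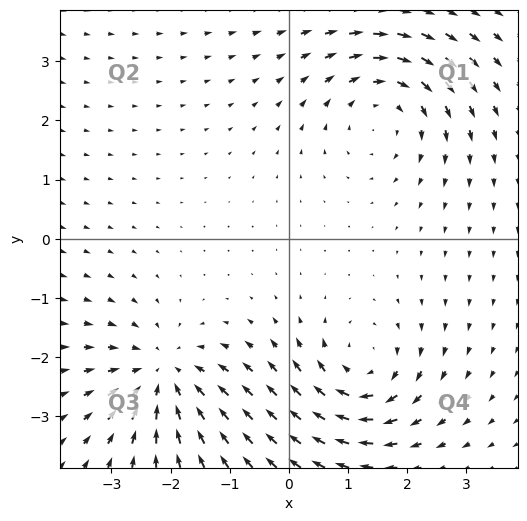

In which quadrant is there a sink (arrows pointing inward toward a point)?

Q3

The sink sits at approximately (-2.1, -2.3), which lies in quadrant Q3. The divergence there is about -4, negative as expected for a sink.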